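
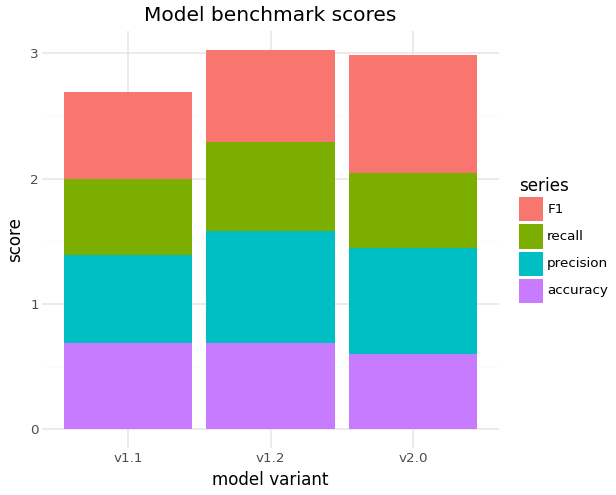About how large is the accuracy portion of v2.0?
≈ 0.5

accuracy top ≈ 0.5, bottom ≈ 0.0; segment ≈ 0.5.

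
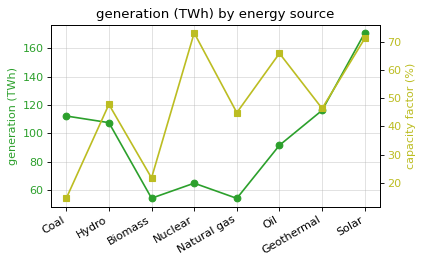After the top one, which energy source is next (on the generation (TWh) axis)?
Geothermal

Top 3 (on the generation (TWh) axis): Solar ≈ 170, Geothermal ≈ 120, Coal ≈ 110.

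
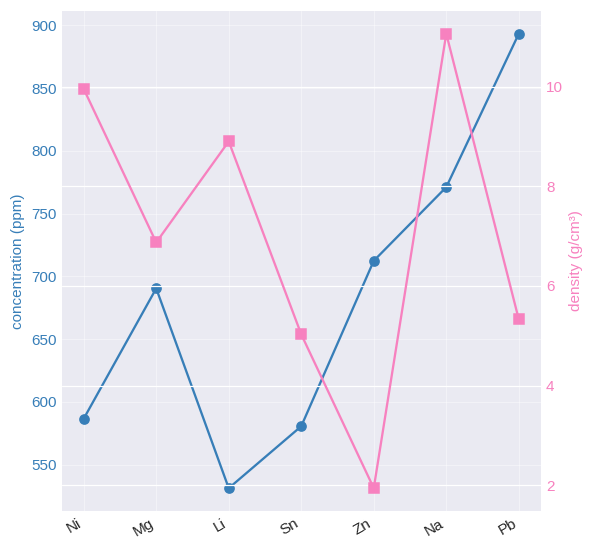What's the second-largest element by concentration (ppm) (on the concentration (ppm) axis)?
Na

Top 3 (on the concentration (ppm) axis): Pb ≈ 900, Na ≈ 750, Zn ≈ 700.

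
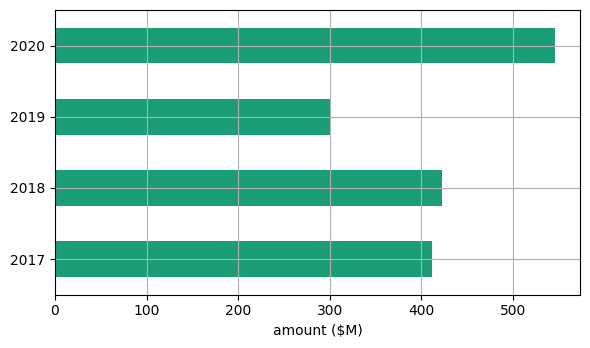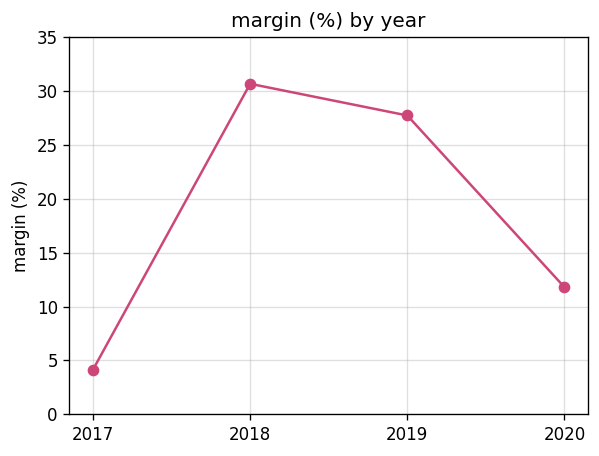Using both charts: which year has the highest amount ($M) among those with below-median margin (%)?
Chart 2 median margin (%) ≈ 20; below-median years: 2017, 2020. Among those, 2020 has the highest amount ($M) (≈ 500).

2020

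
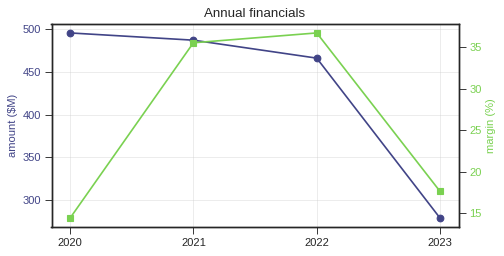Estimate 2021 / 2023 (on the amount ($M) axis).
≈ 1.71×

2021 ≈ 480, 2023 ≈ 280; 480/280 ≈ 1.71.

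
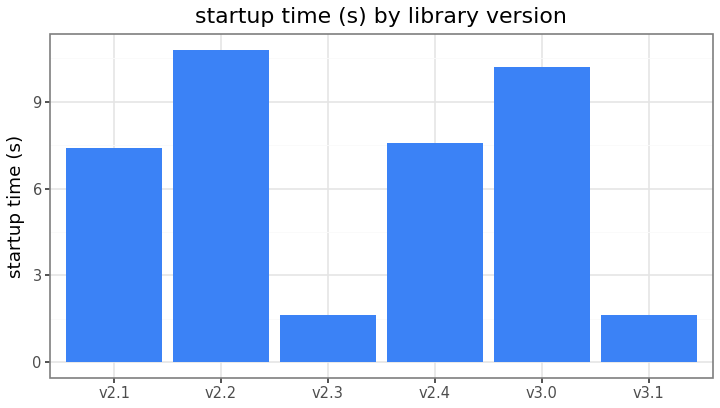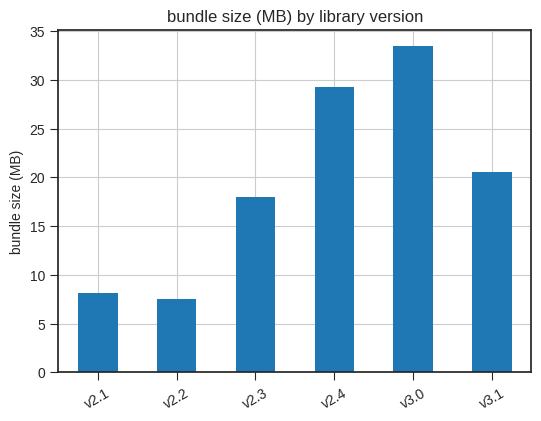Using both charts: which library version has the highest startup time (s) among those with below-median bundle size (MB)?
Chart 2 median bundle size (MB) ≈ 20; below-median library versions: v2.1, v2.2, v2.3. Among those, v2.2 has the highest startup time (s) (≈ 11).

v2.2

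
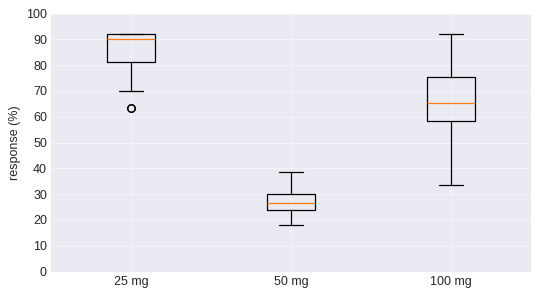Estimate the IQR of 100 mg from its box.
≈ 20

Q3 ≈ 80, Q1 ≈ 60; IQR ≈ 20.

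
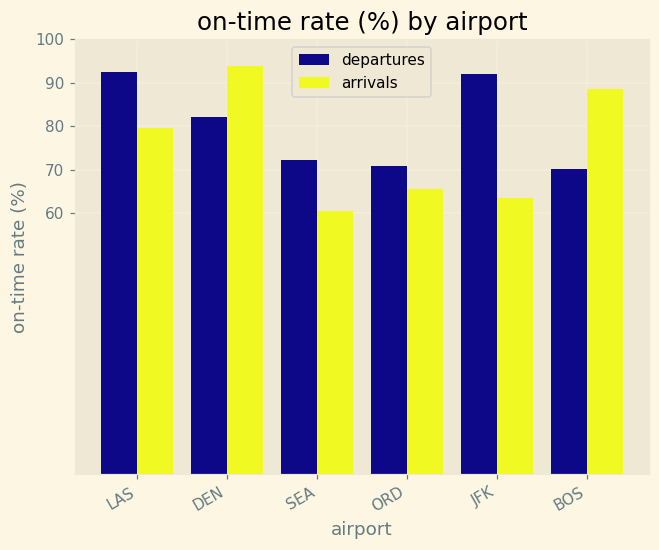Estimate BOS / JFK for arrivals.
BOS ≈ 90, JFK ≈ 60; 90/60 ≈ 1.5.

≈ 1.5×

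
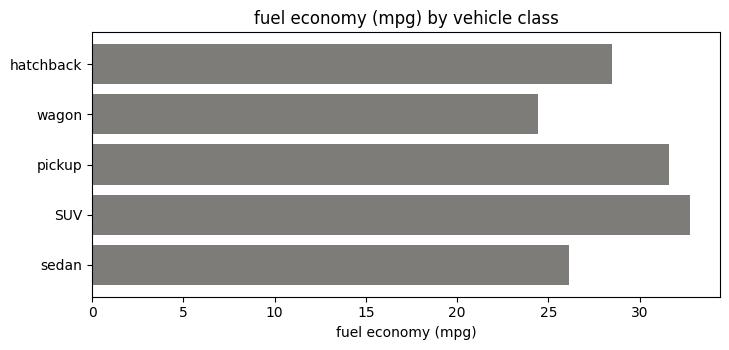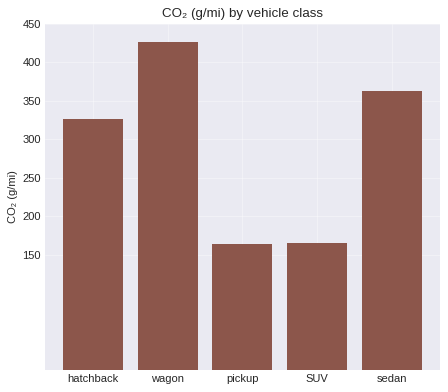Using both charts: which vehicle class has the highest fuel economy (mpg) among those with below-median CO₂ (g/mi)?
Chart 2 median CO₂ (g/mi) ≈ 350; below-median vehicle classes: pickup, SUV. Among those, SUV has the highest fuel economy (mpg) (≈ 35).

SUV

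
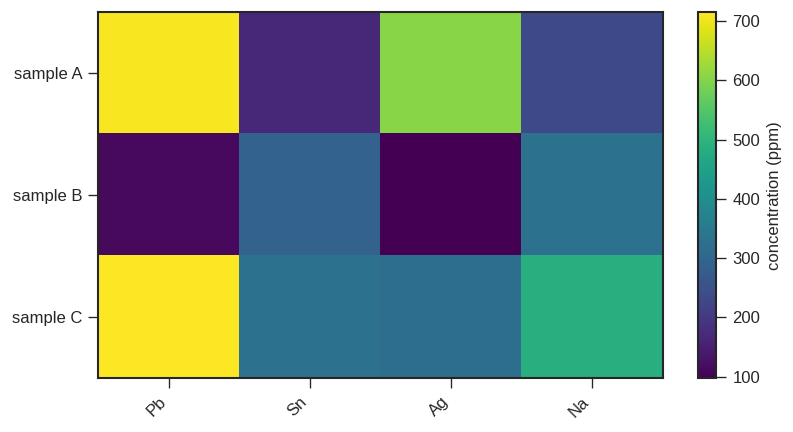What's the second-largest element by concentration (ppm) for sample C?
Na

Top 3 for sample C: Pb ≈ 700, Na ≈ 500, Sn ≈ 300.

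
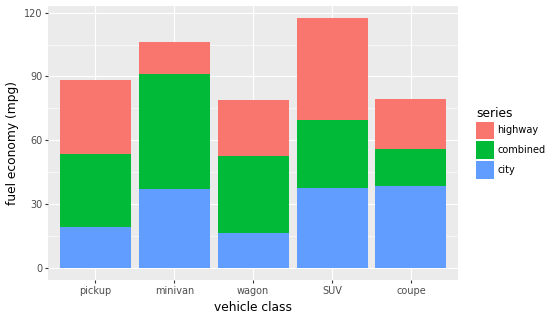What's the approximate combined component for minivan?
combined top ≈ 90, bottom ≈ 40; segment ≈ 50.

≈ 50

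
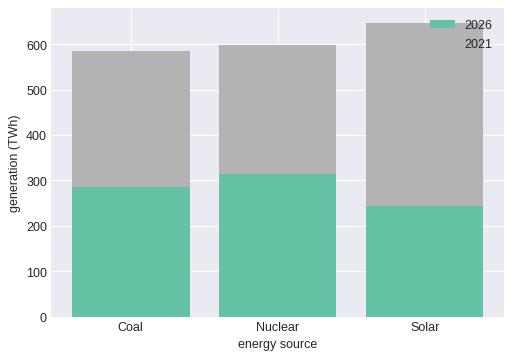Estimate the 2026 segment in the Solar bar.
2026 top ≈ 200, bottom ≈ 0; segment ≈ 200.

≈ 200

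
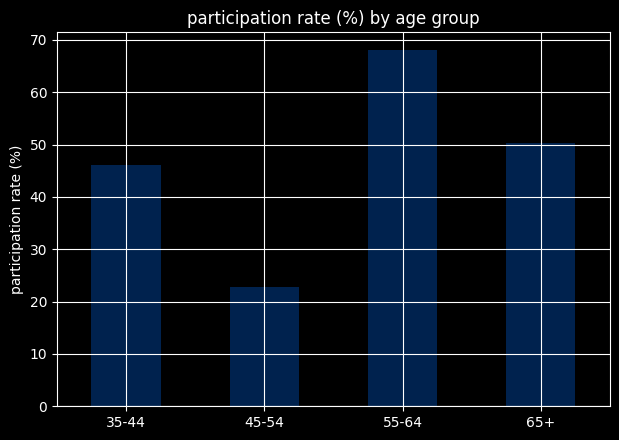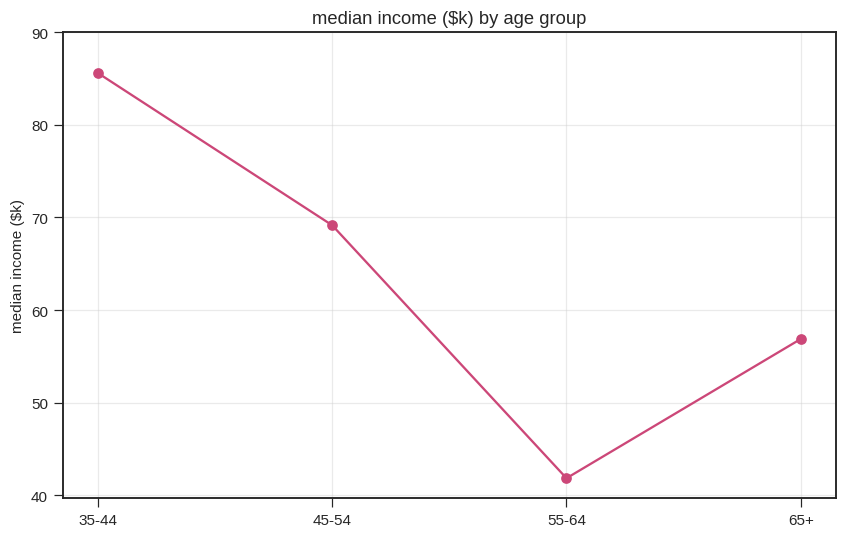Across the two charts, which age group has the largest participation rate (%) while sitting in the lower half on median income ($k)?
55-64

Chart 2 median median income ($k) ≈ 60; below-median age groups: 55-64, 65+. Among those, 55-64 has the highest participation rate (%) (≈ 70).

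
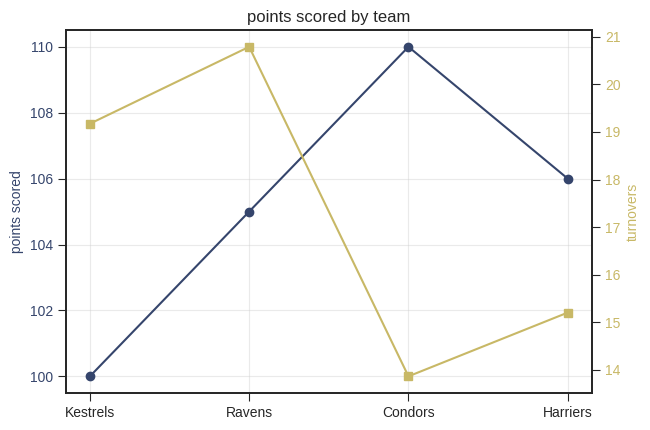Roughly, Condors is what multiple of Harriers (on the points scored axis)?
Condors ≈ 110, Harriers ≈ 106; 110/106 ≈ 1.04.

≈ 1.04×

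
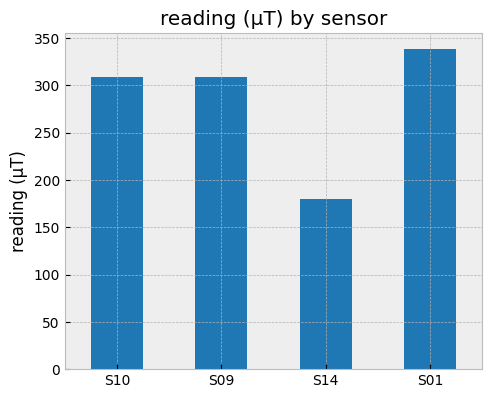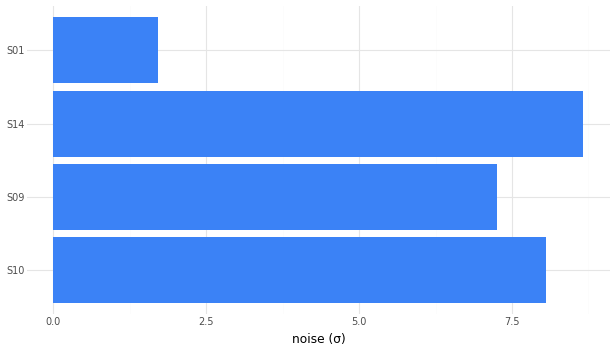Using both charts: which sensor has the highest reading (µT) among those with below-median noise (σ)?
Chart 2 median noise (σ) ≈ 8; below-median sensors: S09, S01. Among those, S01 has the highest reading (µT) (≈ 350).

S01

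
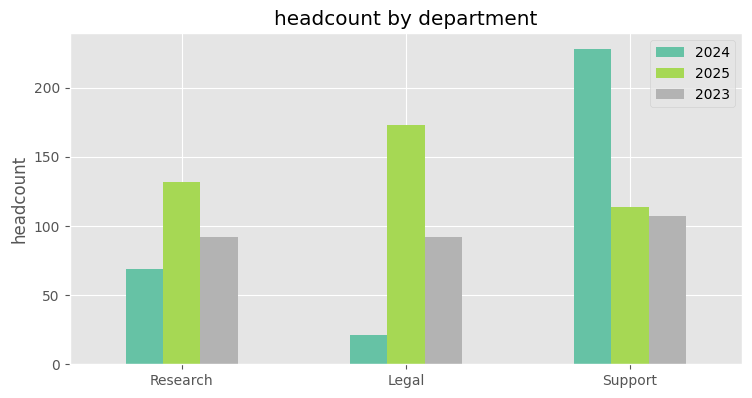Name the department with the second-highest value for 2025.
Top 3 for 2025: Legal ≈ 180, Research ≈ 140, Support ≈ 120.

Research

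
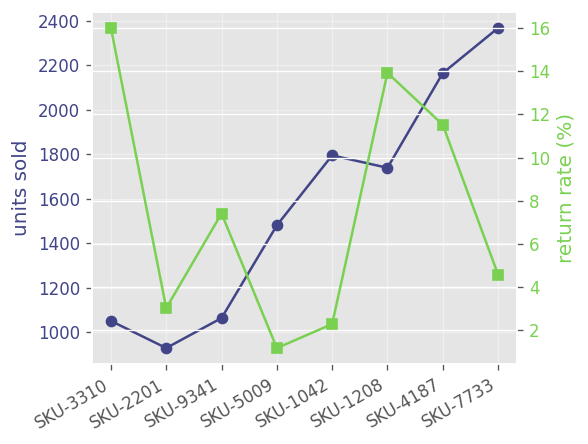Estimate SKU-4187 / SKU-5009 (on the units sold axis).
≈ 1.57×

SKU-4187 ≈ 2200, SKU-5009 ≈ 1400; 2200/1400 ≈ 1.57.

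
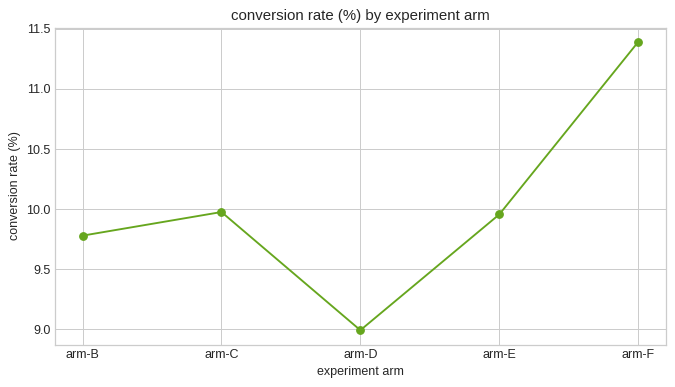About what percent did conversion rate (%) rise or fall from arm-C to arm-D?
≈ -10%

arm-C ≈ 10.0, arm-D ≈ 9.0; (9.0 − 10.0) / 10.0 ≈ -10%.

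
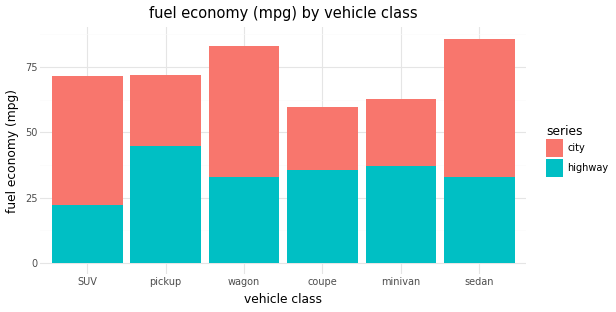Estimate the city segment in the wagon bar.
city top ≈ 80, bottom ≈ 30; segment ≈ 50.

≈ 50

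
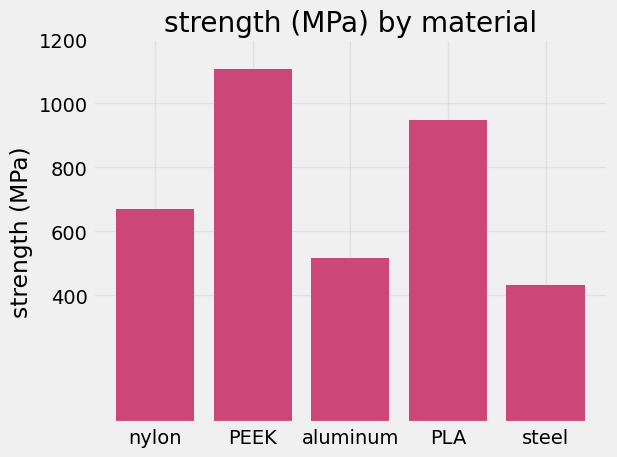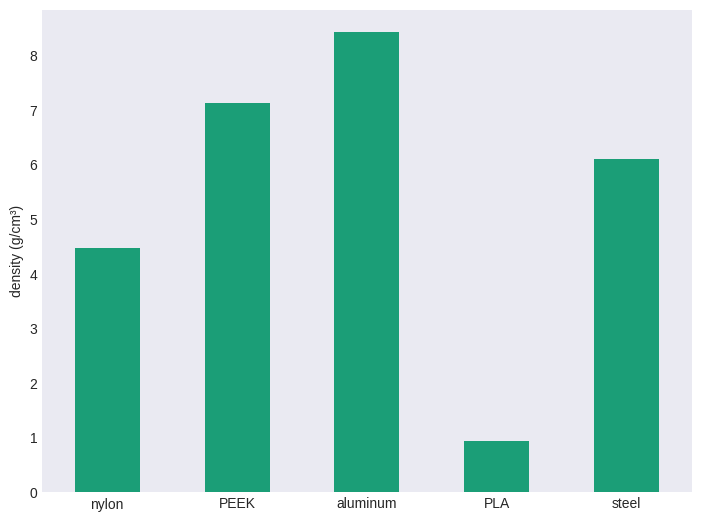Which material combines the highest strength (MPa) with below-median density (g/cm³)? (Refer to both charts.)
Chart 2 median density (g/cm³) ≈ 6; below-median materials: nylon, PLA. Among those, PLA has the highest strength (MPa) (≈ 1000).

PLA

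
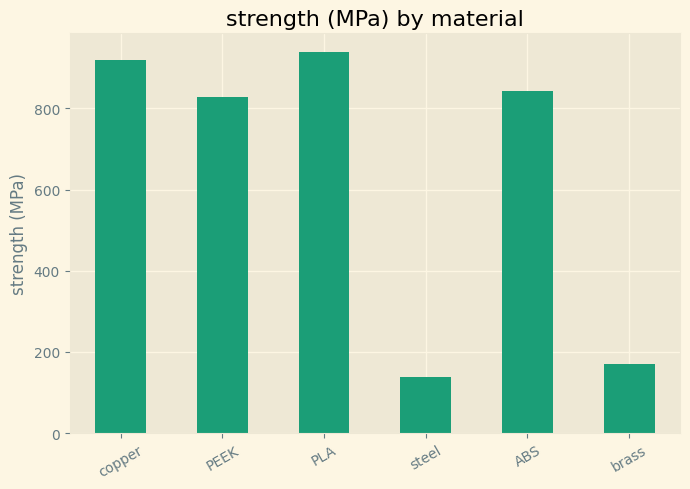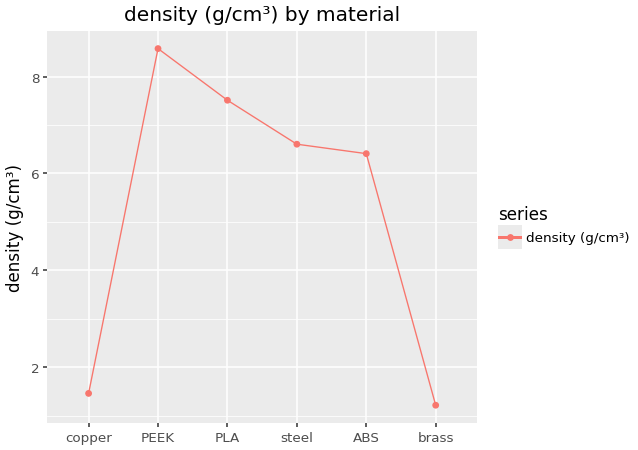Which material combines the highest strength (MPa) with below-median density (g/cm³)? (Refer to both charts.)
Chart 2 median density (g/cm³) ≈ 7; below-median materials: copper, ABS, brass. Among those, copper has the highest strength (MPa) (≈ 900).

copper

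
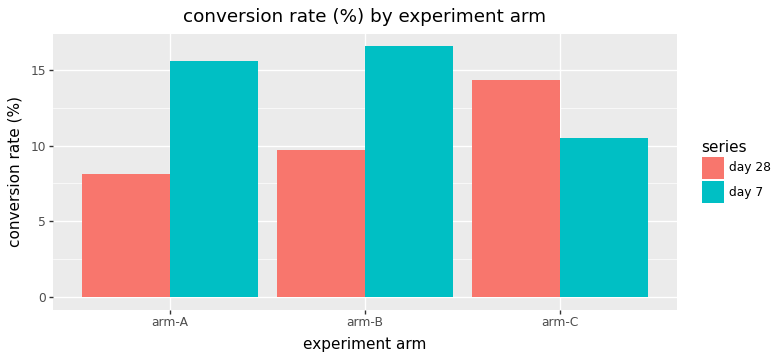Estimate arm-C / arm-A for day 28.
≈ 1.75×

arm-C ≈ 14, arm-A ≈ 8; 14/8 ≈ 1.75.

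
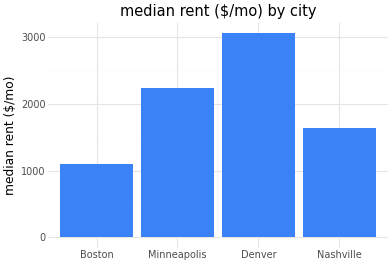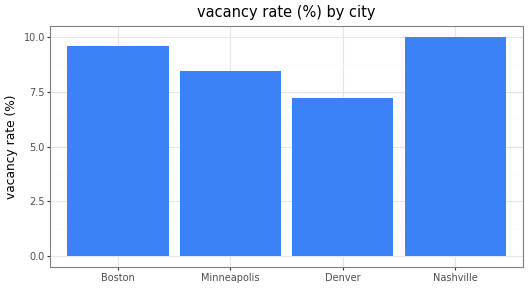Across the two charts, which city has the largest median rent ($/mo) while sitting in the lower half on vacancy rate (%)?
Chart 2 median vacancy rate (%) ≈ 9; below-median cities: Minneapolis, Denver. Among those, Denver has the highest median rent ($/mo) (≈ 3000).

Denver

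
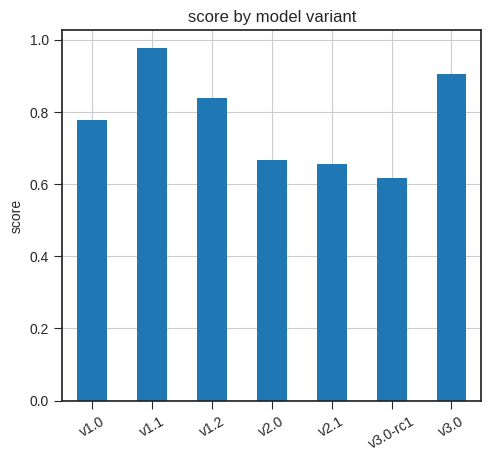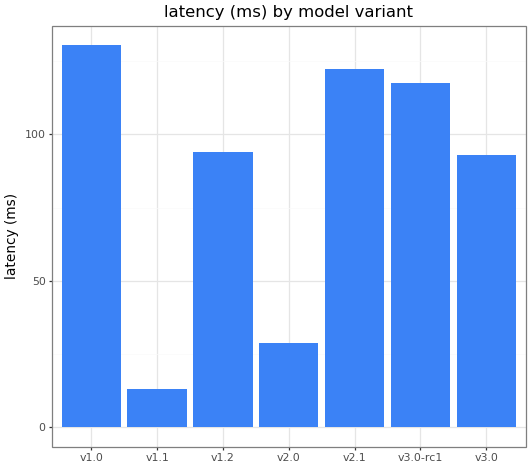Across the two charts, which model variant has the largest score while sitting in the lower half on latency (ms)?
v1.1

Chart 2 median latency (ms) ≈ 100; below-median model variants: v1.1, v2.0, v3.0. Among those, v1.1 has the highest score (≈ 1).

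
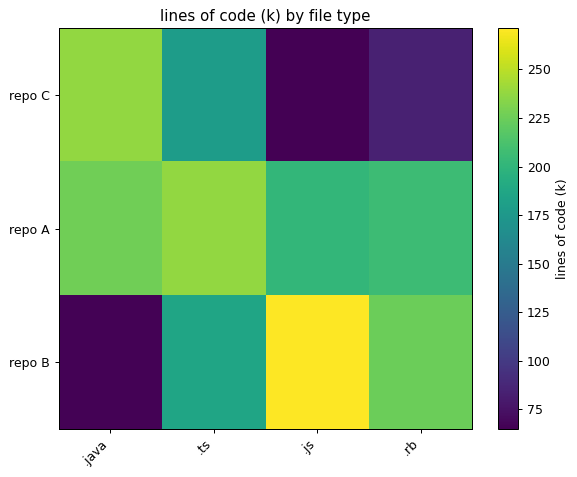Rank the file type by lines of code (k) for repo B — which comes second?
Top 3 for repo B: .js ≈ 280, .rb ≈ 220, .ts ≈ 180.

.rb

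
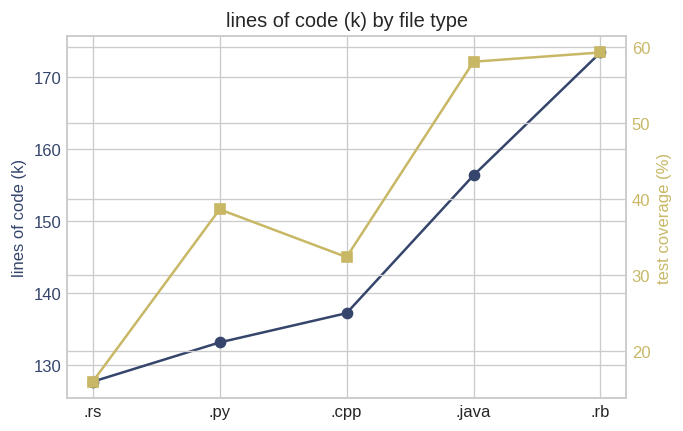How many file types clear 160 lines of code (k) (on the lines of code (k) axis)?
1

Above 160: .rb.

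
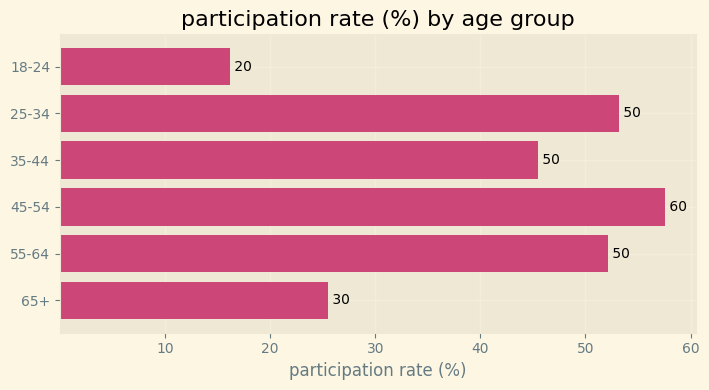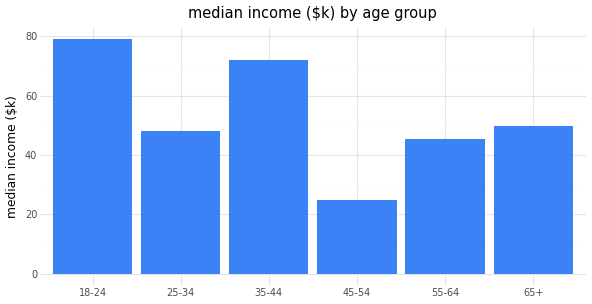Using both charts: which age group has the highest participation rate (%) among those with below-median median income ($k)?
Chart 2 median median income ($k) ≈ 50; below-median age groups: 25-34, 45-54, 55-64. Among those, 45-54 has the highest participation rate (%) (≈ 60).

45-54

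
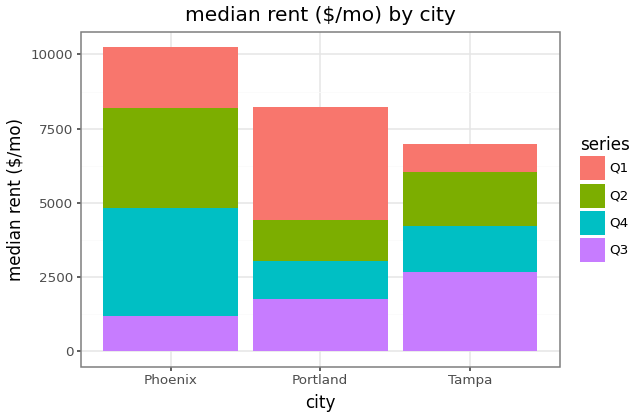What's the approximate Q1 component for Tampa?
≈ 1000

Q1 top ≈ 7000, bottom ≈ 6000; segment ≈ 1000.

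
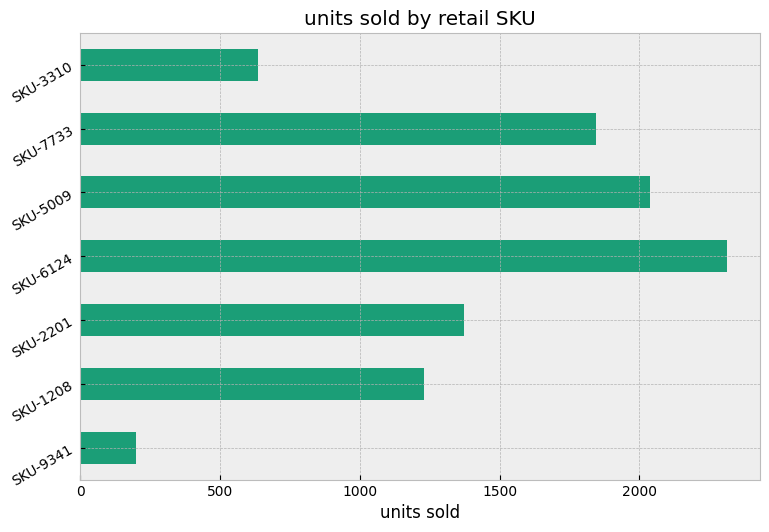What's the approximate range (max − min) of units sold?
Max SKU-6124 ≈ 2400, min SKU-9341 ≈ 200; range ≈ 2200.

≈ 2200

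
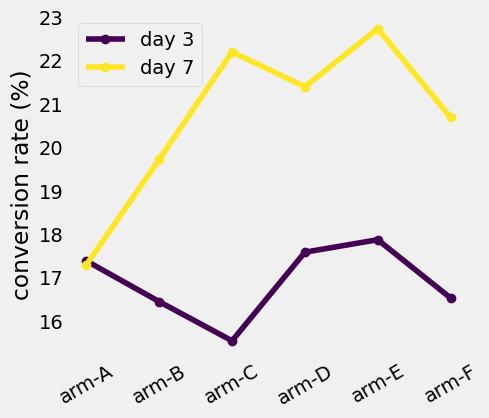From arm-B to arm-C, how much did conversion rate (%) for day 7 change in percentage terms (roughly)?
arm-B ≈ 20, arm-C ≈ 22; (22 − 20) / 20 ≈ +10%.

≈ +10%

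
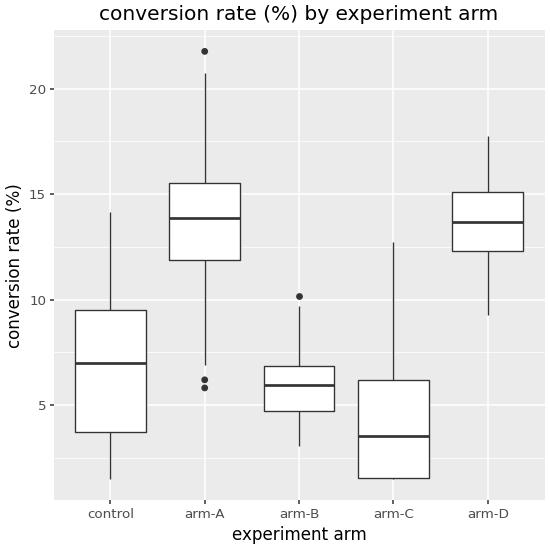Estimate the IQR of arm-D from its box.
Q3 ≈ 15, Q1 ≈ 12; IQR ≈ 3.

≈ 3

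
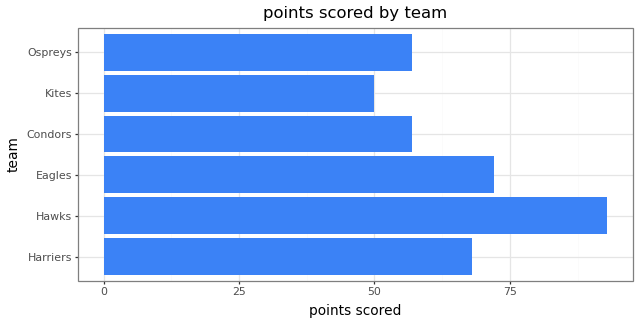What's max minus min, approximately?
Max Hawks ≈ 90, min Kites ≈ 50; range ≈ 40.

≈ 40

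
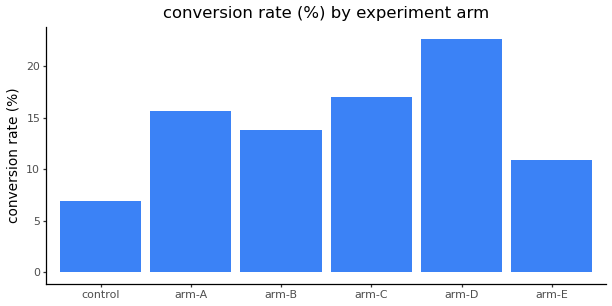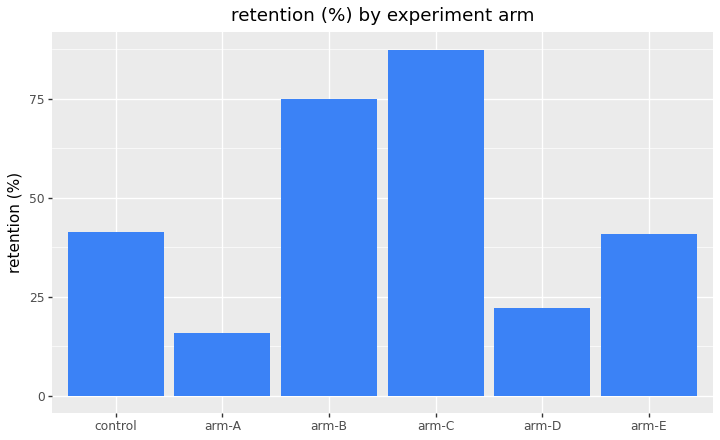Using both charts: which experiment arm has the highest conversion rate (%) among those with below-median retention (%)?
Chart 2 median retention (%) ≈ 40; below-median experiment arms: arm-A, arm-D, arm-E. Among those, arm-D has the highest conversion rate (%) (≈ 25).

arm-D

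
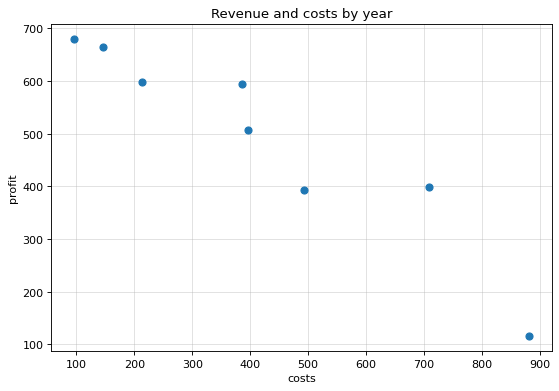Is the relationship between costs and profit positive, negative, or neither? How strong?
negative, strong

Points are negatively correlated; strong (|r| ≈ 0.9).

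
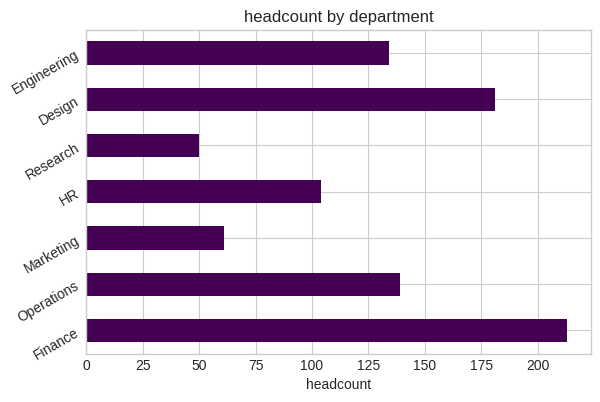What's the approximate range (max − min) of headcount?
Max Finance ≈ 220, min Research ≈ 40; range ≈ 180.

≈ 180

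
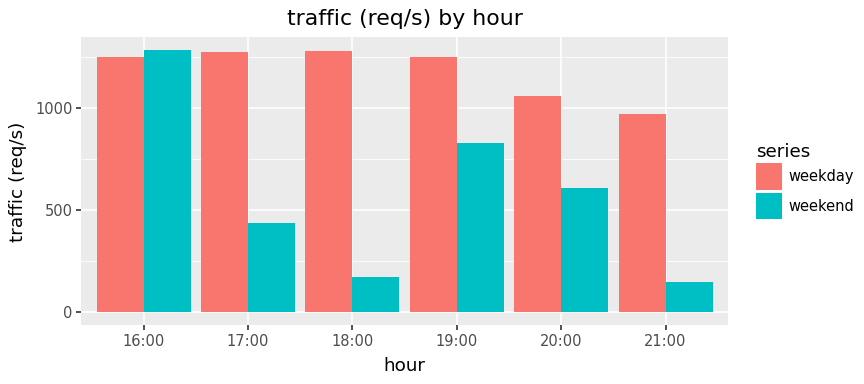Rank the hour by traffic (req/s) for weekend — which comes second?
19:00

Top 3 for weekend: 16:00 ≈ 1200, 19:00 ≈ 800, 20:00 ≈ 600.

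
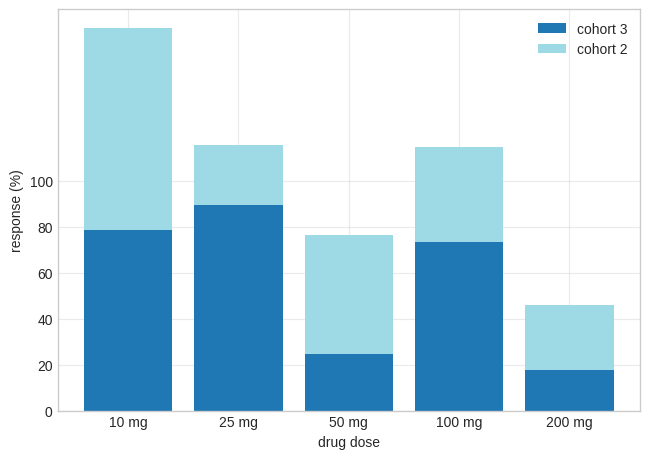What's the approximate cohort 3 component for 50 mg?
cohort 3 top ≈ 20, bottom ≈ 0; segment ≈ 20.

≈ 20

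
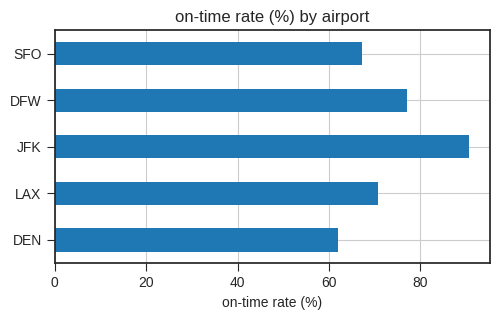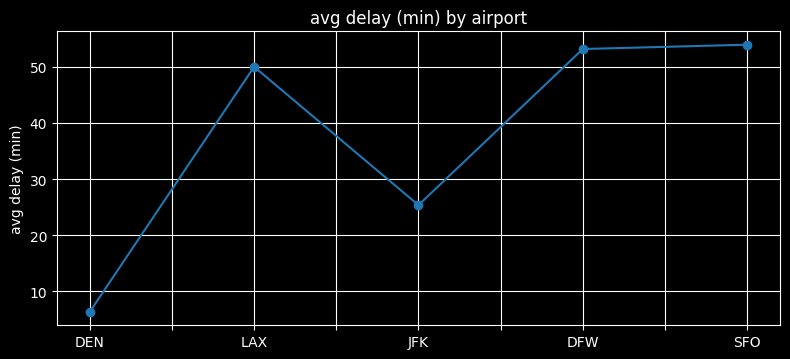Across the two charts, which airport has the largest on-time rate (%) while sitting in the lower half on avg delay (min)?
JFK

Chart 2 median avg delay (min) ≈ 50; below-median airports: DEN, JFK. Among those, JFK has the highest on-time rate (%) (≈ 90).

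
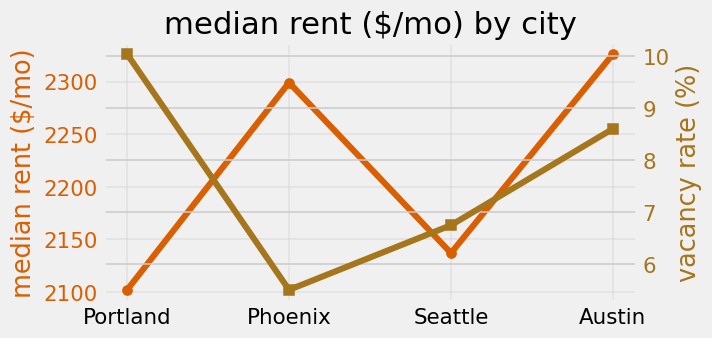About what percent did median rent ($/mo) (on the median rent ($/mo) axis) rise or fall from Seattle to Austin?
≈ +8.4%

Seattle ≈ 2140, Austin ≈ 2320; (2320 − 2140) / 2140 ≈ +8.4%.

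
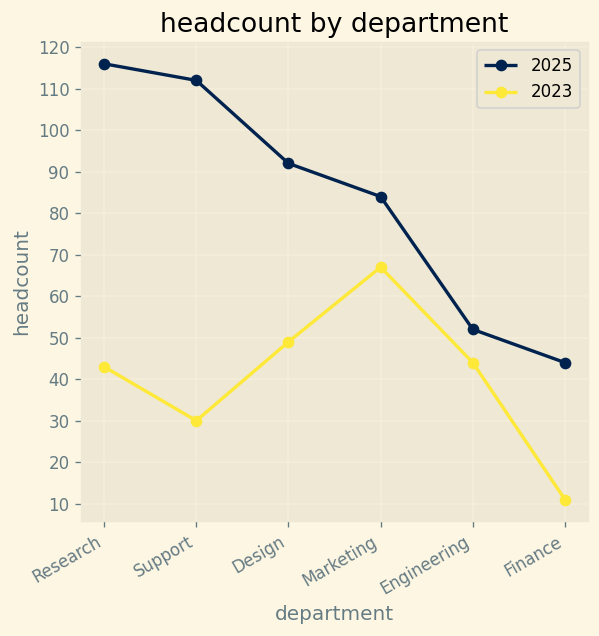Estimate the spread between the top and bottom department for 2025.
Max Research ≈ 120, min Finance ≈ 40; range ≈ 80.

≈ 80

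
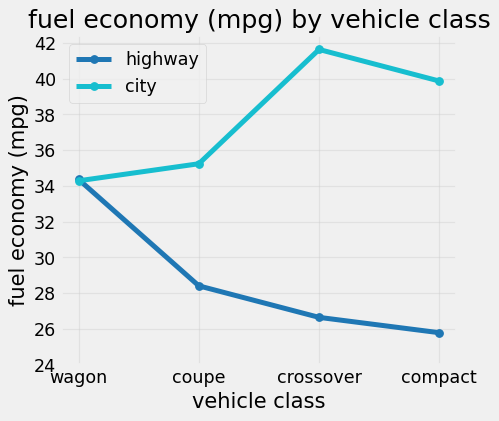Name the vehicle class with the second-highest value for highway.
coupe

Top 3 for highway: wagon ≈ 34, coupe ≈ 28, crossover ≈ 26.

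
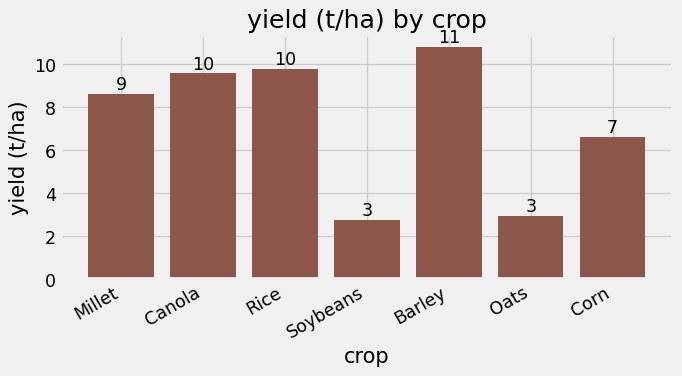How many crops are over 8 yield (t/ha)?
Above 8: Millet, Canola, Rice, Barley.

4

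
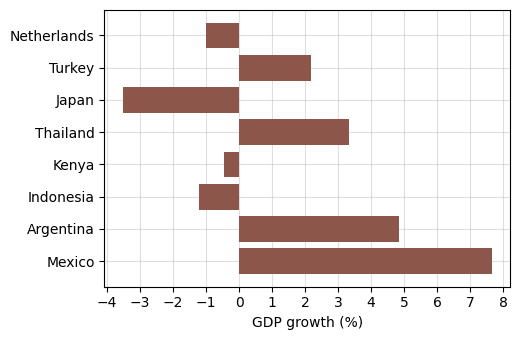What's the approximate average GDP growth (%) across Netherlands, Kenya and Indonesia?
(-1 + 0 + -1) / 3 ≈ -1.

≈ -1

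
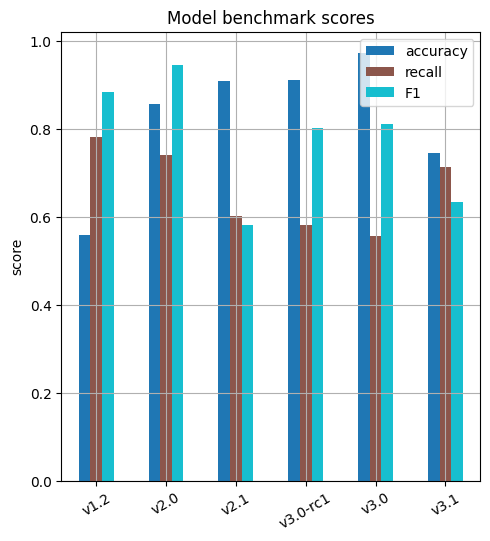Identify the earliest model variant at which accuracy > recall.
v1.2: accuracy ≈ 0.6 vs recall ≈ 0.8 (not yet); v2.0: accuracy ≈ 0.9 vs recall ≈ 0.7 (first crossover).

v2.0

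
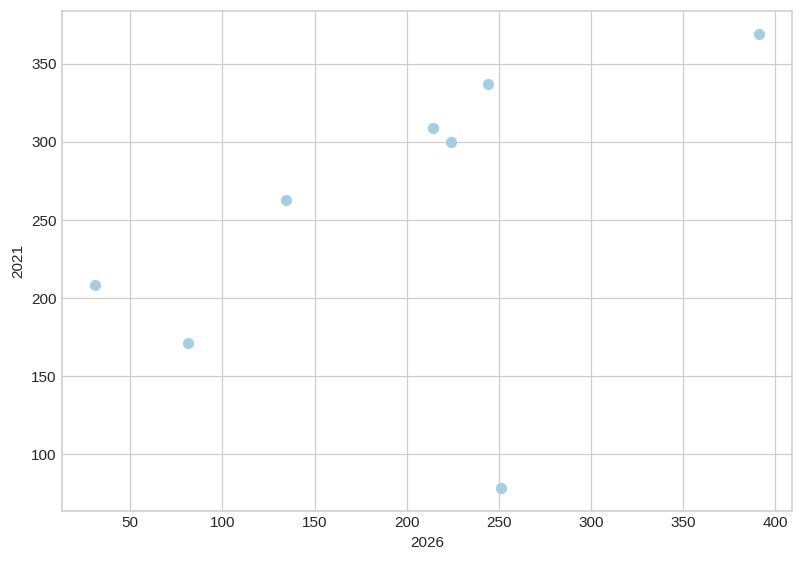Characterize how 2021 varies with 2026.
positive, moderate

Points are positively correlated; moderate (|r| ≈ 0.5).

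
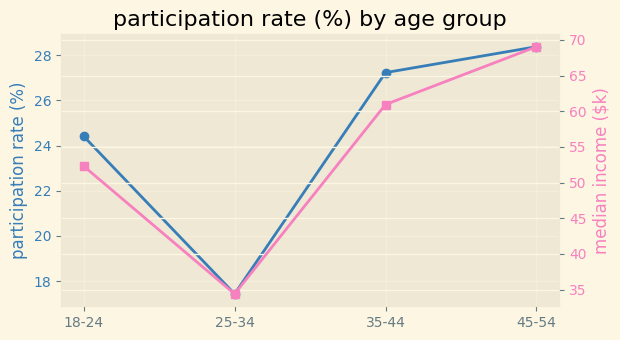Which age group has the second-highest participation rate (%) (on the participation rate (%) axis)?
35-44

Top 3 (on the participation rate (%) axis): 45-54 ≈ 28, 35-44 ≈ 27, 18-24 ≈ 24.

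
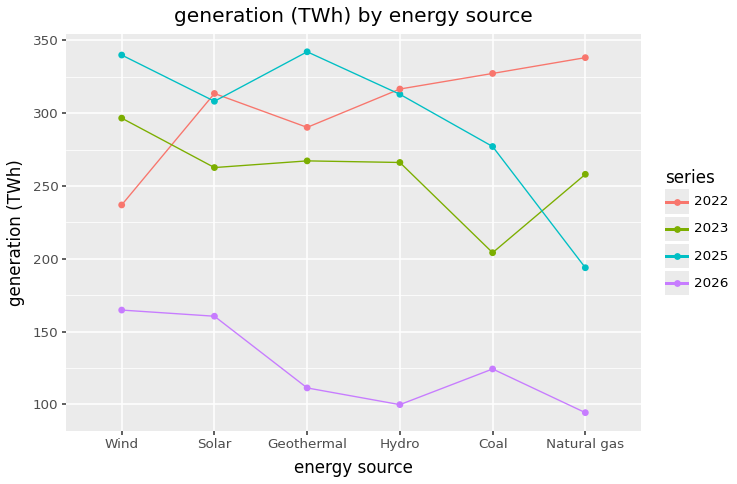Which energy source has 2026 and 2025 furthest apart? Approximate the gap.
Geothermal, ≈ 250 TWh

Geothermal: 2026 ≈ 100, 2025 ≈ 350 → gap ≈ 250. Next-largest (Hydro) is only ≈ 225.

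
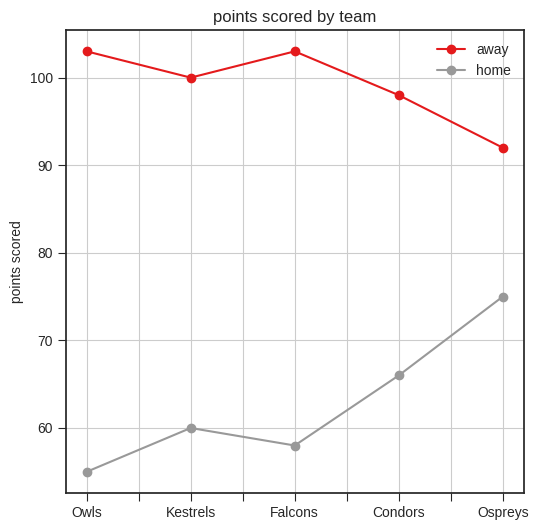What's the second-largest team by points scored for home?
Top 3 for home: Ospreys ≈ 75, Condors ≈ 65, Kestrels ≈ 60.

Condors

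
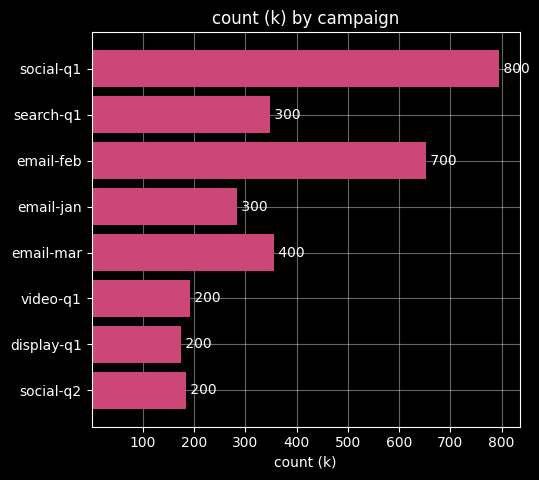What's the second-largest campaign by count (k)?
email-feb

Top 3: social-q1 ≈ 800, email-feb ≈ 700, email-mar ≈ 400.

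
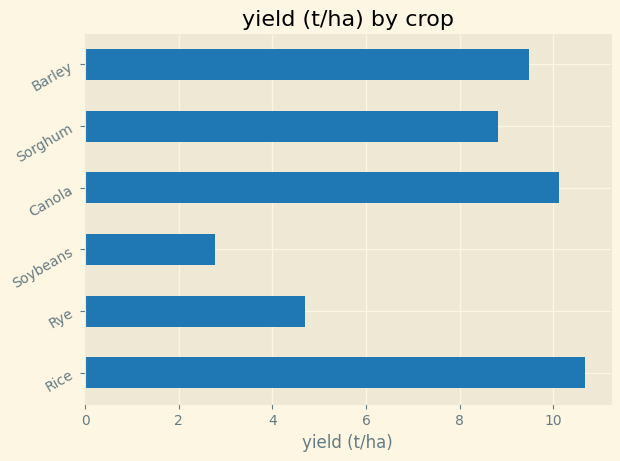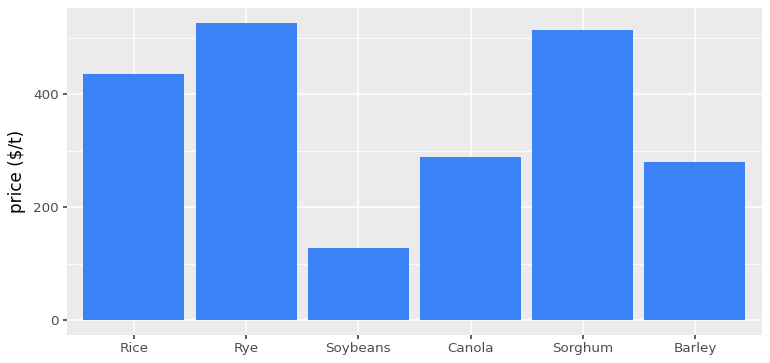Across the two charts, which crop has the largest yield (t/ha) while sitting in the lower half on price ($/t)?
Chart 2 median price ($/t) ≈ 350; below-median crops: Soybeans, Canola, Barley. Among those, Canola has the highest yield (t/ha) (≈ 10).

Canola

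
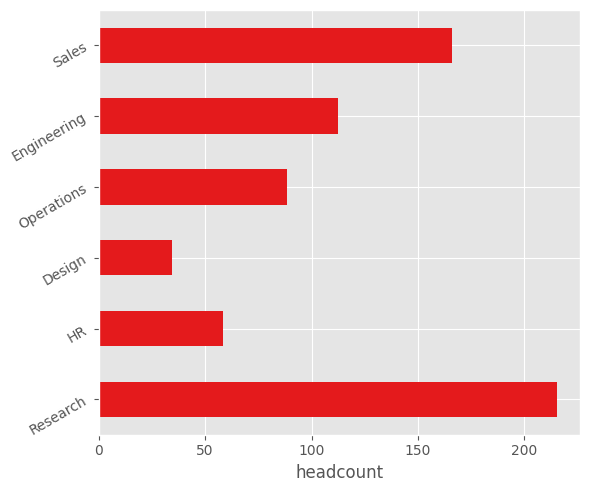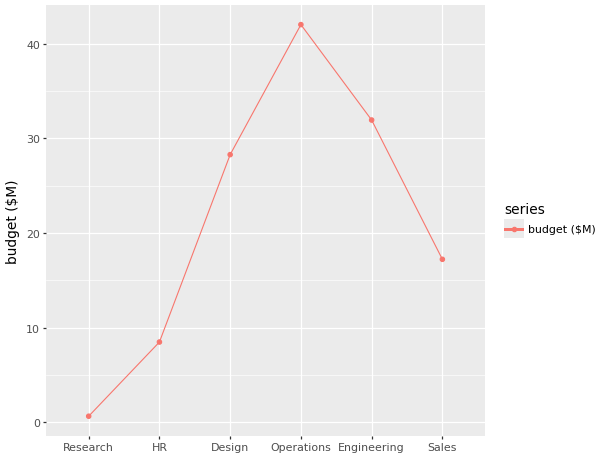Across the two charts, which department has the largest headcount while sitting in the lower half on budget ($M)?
Research

Chart 2 median budget ($M) ≈ 25; below-median departments: Research, HR, Sales. Among those, Research has the highest headcount (≈ 220).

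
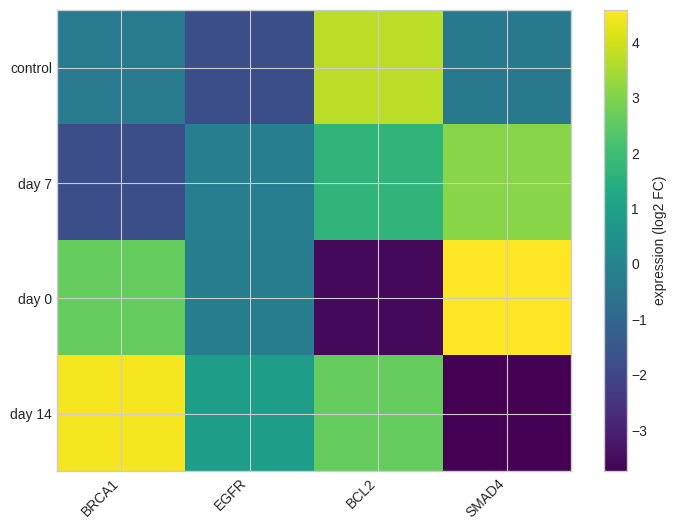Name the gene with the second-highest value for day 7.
BCL2

Top 3 for day 7: SMAD4 ≈ 3, BCL2 ≈ 2, EGFR ≈ 0.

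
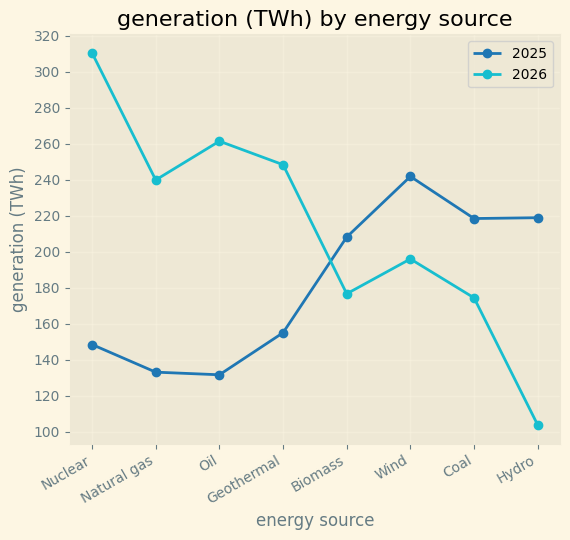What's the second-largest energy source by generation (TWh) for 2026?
Top 3 for 2026: Nuclear ≈ 320, Oil ≈ 260, Geothermal ≈ 240.

Oil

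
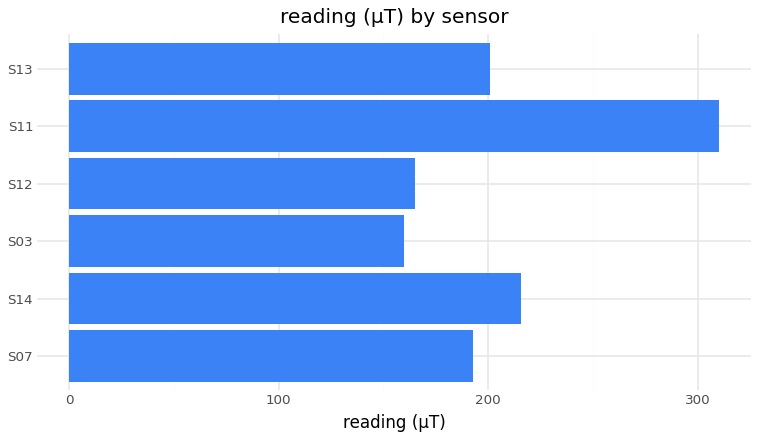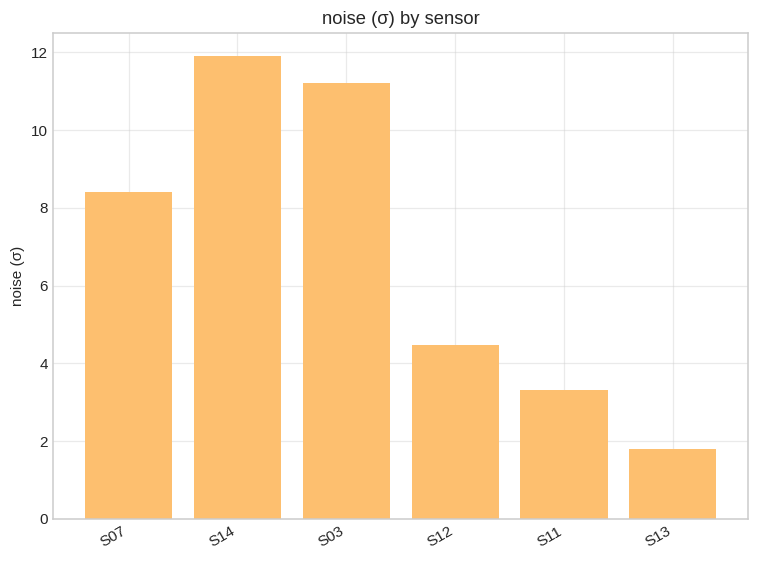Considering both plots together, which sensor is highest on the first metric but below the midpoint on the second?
Chart 2 median noise (σ) ≈ 6; below-median sensors: S12, S11, S13. Among those, S11 has the highest reading (µT) (≈ 300).

S11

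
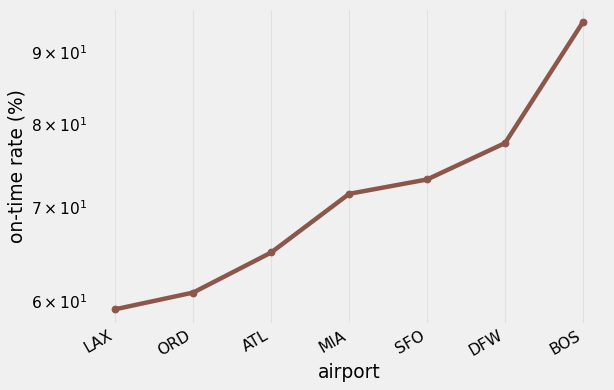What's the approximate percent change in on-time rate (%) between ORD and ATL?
ORD ≈ 60, ATL ≈ 65; (65 − 60) / 60 ≈ +8.3%.

≈ +8.3%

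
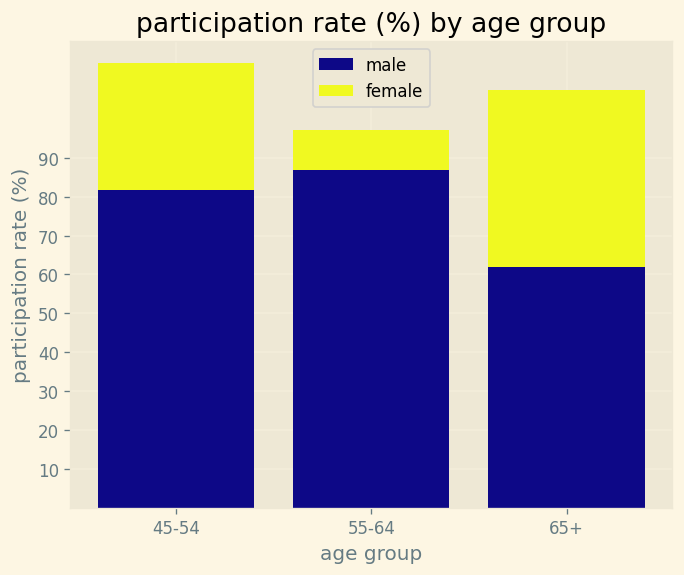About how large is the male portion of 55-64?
male top ≈ 90, bottom ≈ 0; segment ≈ 90.

≈ 90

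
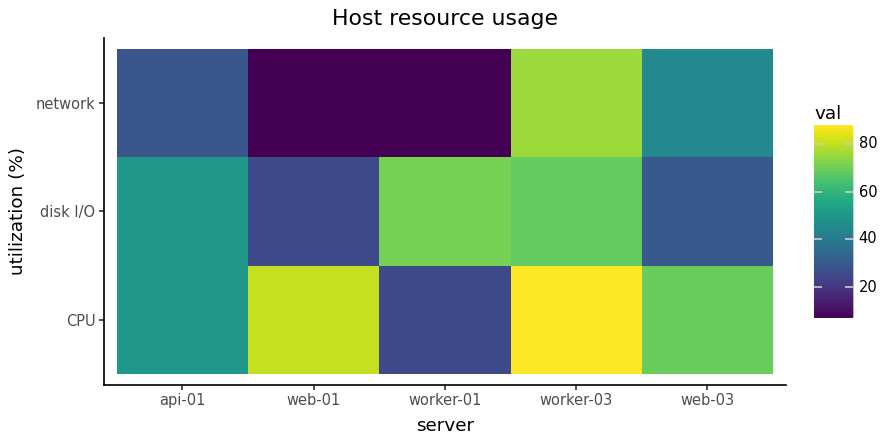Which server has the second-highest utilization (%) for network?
Top 3 for network: worker-03 ≈ 80, web-03 ≈ 40, api-01 ≈ 30.

web-03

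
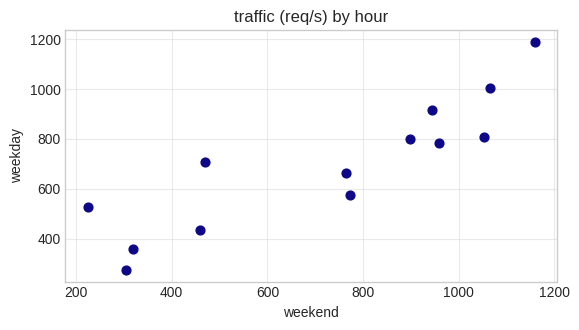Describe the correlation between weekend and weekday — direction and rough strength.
Points are positively correlated; strong (|r| ≈ 0.9).

positive, strong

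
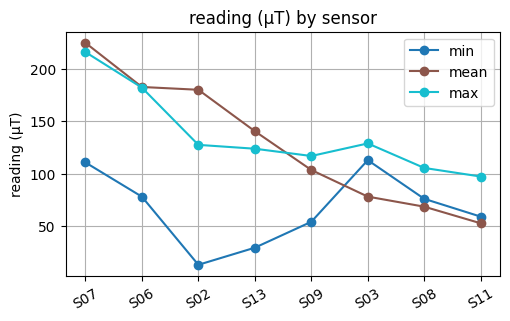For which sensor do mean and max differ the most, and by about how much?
S02: mean ≈ 180, max ≈ 120 → gap ≈ 60. Next-largest (S03) is only ≈ 40.

S02, ≈ 60 µT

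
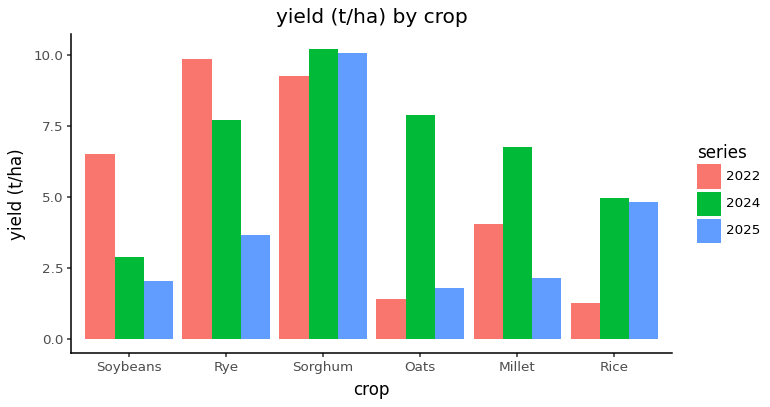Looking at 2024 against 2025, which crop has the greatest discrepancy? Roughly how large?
Oats: 2024 ≈ 8, 2025 ≈ 2 → gap ≈ 6. Next-largest (Millet) is only ≈ 5.

Oats, ≈ 6 t/ha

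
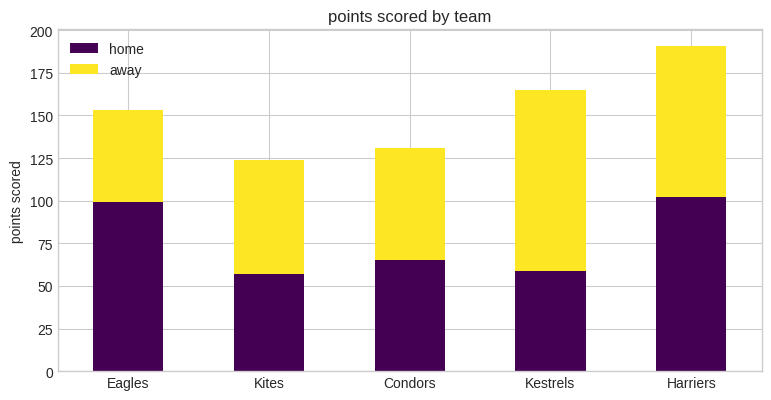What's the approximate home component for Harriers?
≈ 100

home top ≈ 100, bottom ≈ 0; segment ≈ 100.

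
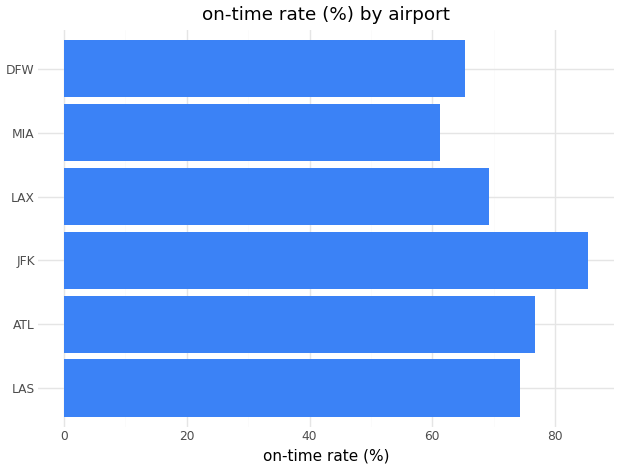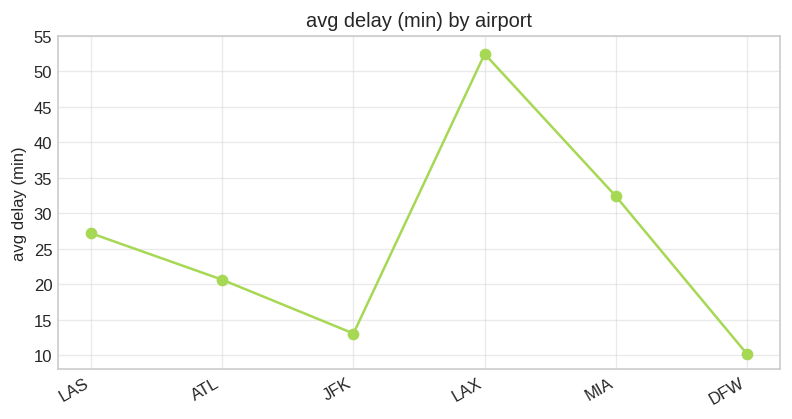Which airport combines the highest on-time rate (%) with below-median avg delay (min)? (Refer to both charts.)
Chart 2 median avg delay (min) ≈ 25; below-median airports: ATL, JFK, DFW. Among those, JFK has the highest on-time rate (%) (≈ 90).

JFK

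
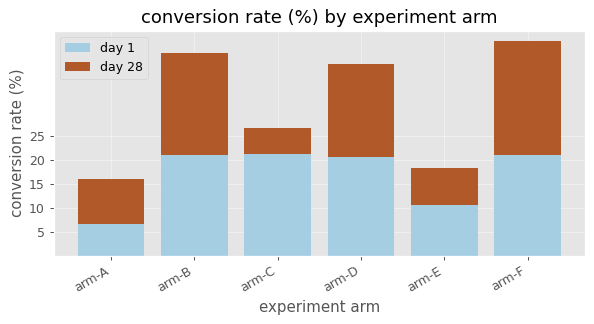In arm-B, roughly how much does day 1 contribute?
≈ 20

day 1 top ≈ 20, bottom ≈ 0; segment ≈ 20.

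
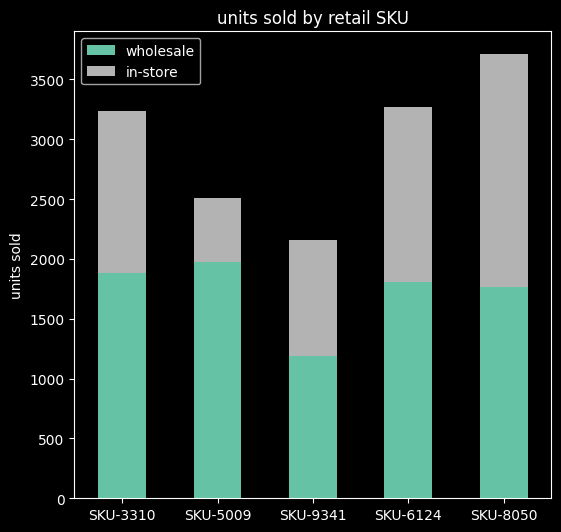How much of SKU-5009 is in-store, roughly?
≈ 500

in-store top ≈ 2500, bottom ≈ 2000; segment ≈ 500.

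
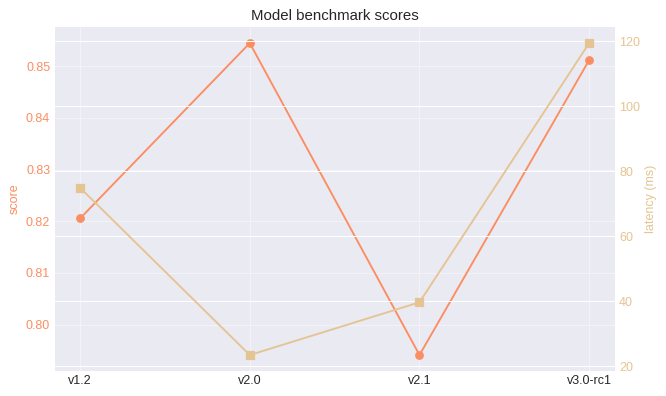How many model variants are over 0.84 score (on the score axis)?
2

Above 0.84: v2.0, v3.0-rc1.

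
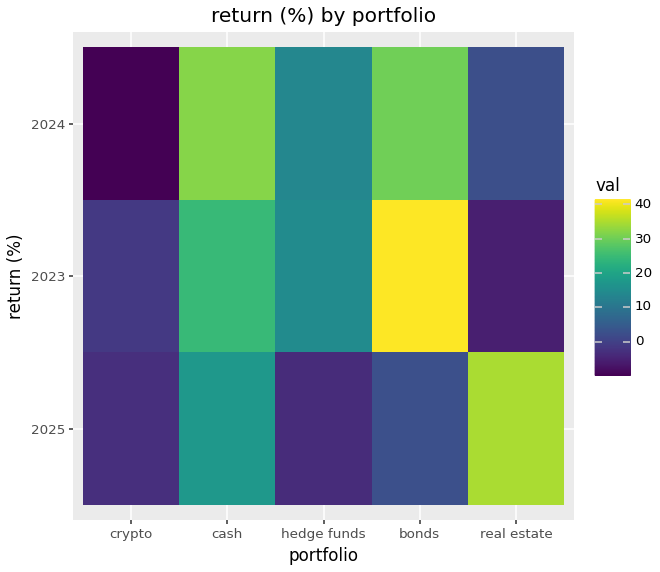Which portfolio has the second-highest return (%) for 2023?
cash

Top 3 for 2023: bonds ≈ 40, cash ≈ 25, hedge funds ≈ 15.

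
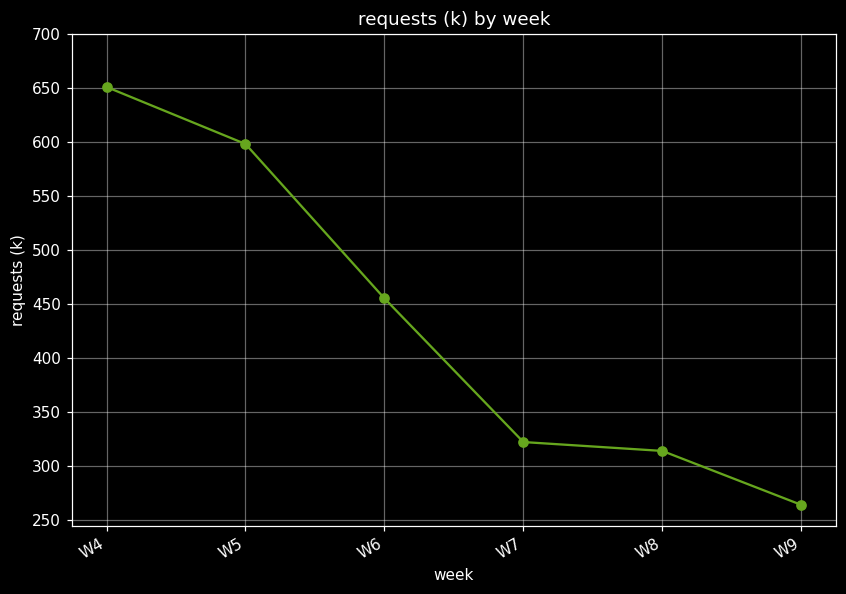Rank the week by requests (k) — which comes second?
W5

Top 3: W4 ≈ 650, W5 ≈ 600, W6 ≈ 450.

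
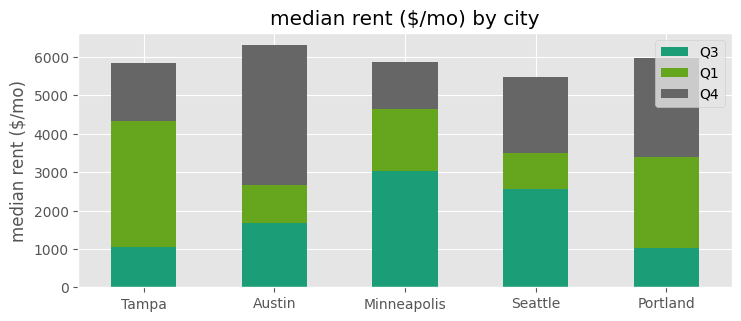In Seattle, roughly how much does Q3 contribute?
Q3 top ≈ 3000, bottom ≈ 0; segment ≈ 3000.

≈ 3000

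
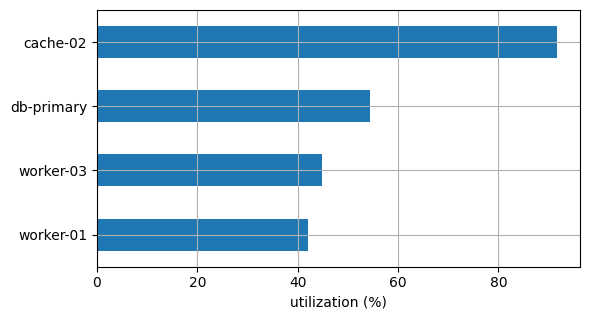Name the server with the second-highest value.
Top 3: cache-02 ≈ 90, db-primary ≈ 50, worker-03 ≈ 40.

db-primary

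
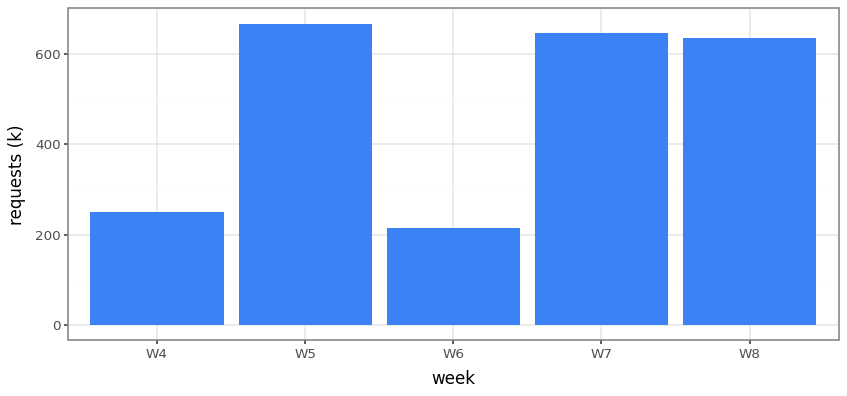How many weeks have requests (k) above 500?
3

Above 500: W5, W7, W8.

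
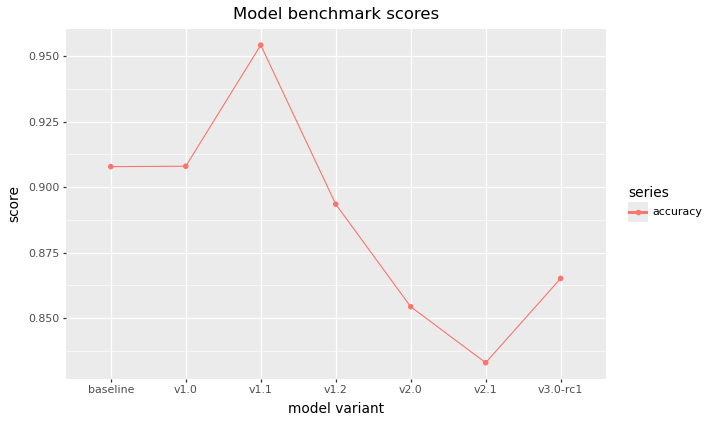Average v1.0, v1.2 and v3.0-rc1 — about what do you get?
≈ 0.89

(0.90 + 0.90 + 0.86) / 3 ≈ 0.89.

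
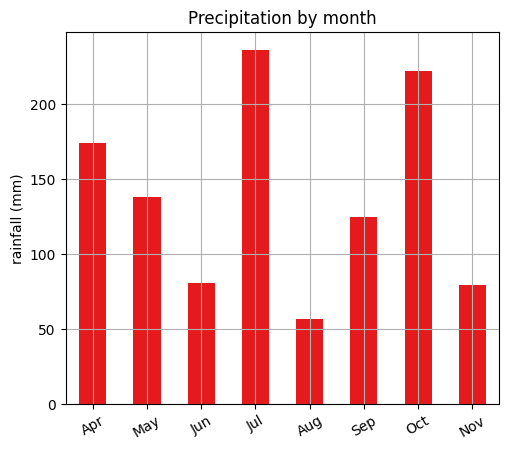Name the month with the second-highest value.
Top 3: Jul ≈ 240, Oct ≈ 220, Apr ≈ 180.

Oct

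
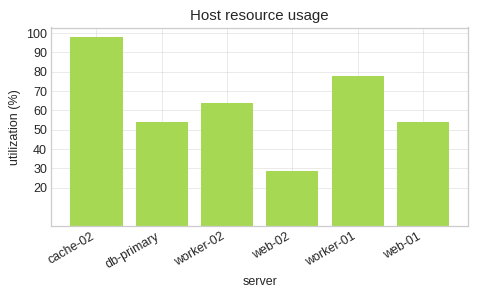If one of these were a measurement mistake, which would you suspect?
cache-02

cache-02 ≈ 100; the rest sit between ≈ 30 and ≈ 80.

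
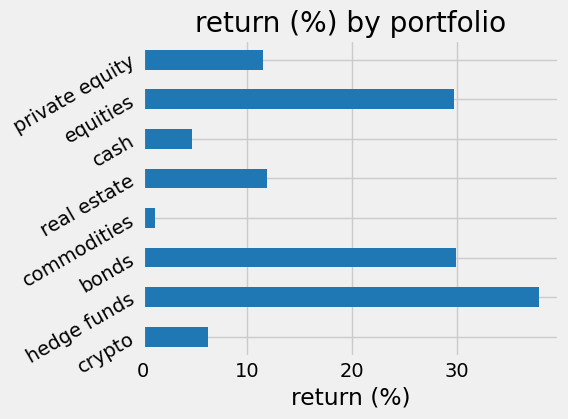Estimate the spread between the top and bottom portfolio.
Max hedge funds ≈ 40, min commodities ≈ 0; range ≈ 40.

≈ 40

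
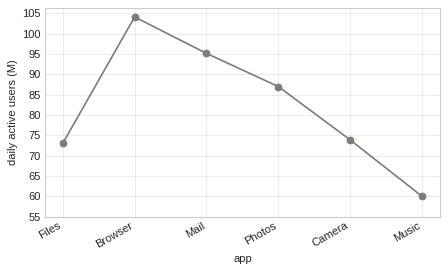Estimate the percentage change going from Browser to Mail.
Browser ≈ 105, Mail ≈ 95; (95 − 105) / 105 ≈ -9.5%.

≈ -9.5%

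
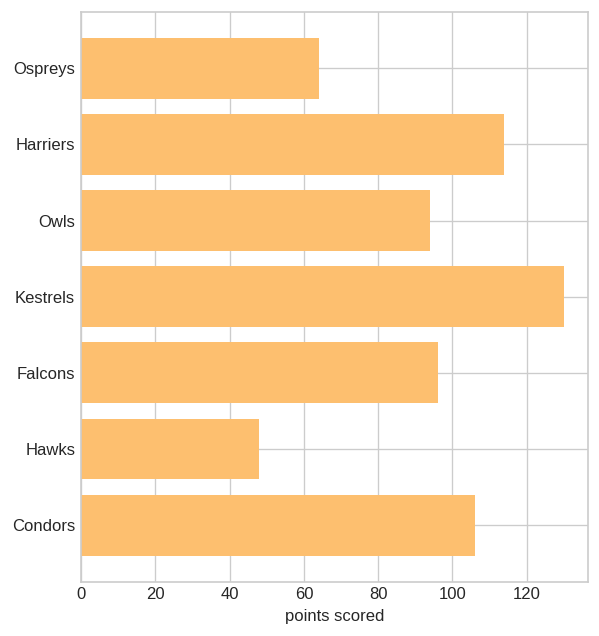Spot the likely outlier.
Hawks ≈ 40; the rest sit between ≈ 60 and ≈ 120.

Hawks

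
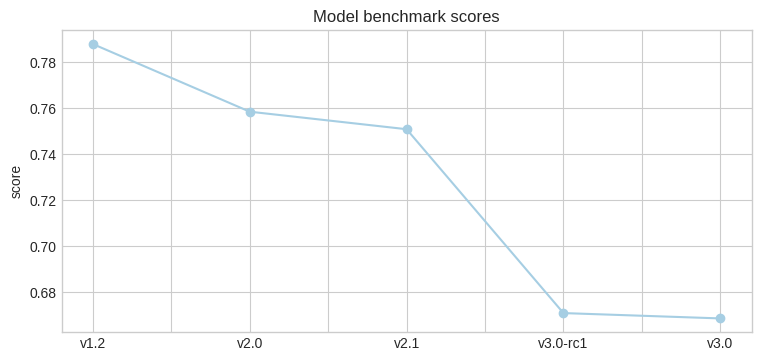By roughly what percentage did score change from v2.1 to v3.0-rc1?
v2.1 ≈ 0.75, v3.0-rc1 ≈ 0.67; (0.67 − 0.75) / 0.75 ≈ -10.7%.

≈ -10.7%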